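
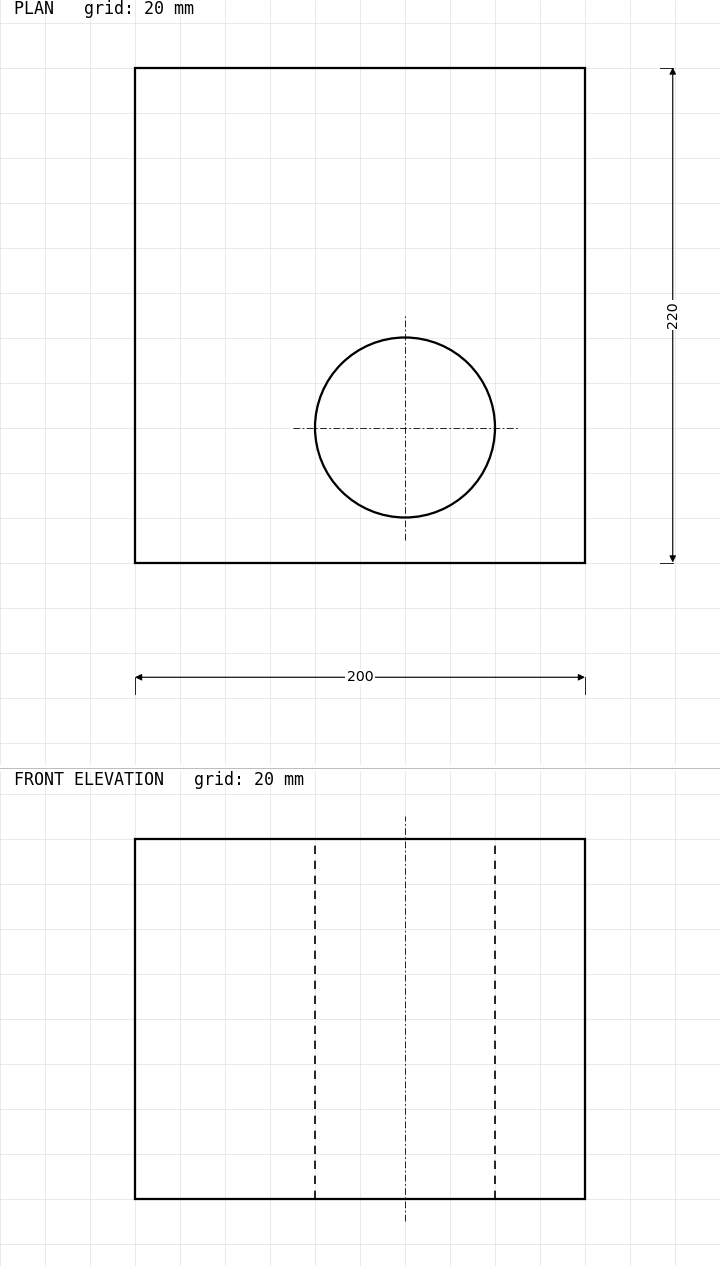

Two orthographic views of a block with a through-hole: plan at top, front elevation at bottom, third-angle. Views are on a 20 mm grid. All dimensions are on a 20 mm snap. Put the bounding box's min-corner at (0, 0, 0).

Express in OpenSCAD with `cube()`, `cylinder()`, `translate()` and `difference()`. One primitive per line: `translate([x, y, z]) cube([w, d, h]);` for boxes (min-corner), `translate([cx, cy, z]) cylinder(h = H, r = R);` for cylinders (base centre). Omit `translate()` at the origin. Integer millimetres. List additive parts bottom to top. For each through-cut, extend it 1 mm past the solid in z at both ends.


difference() {
  cube([200, 220, 160]);
  translate([120, 60, -1]) cylinder(h = 162, r = 40);
}


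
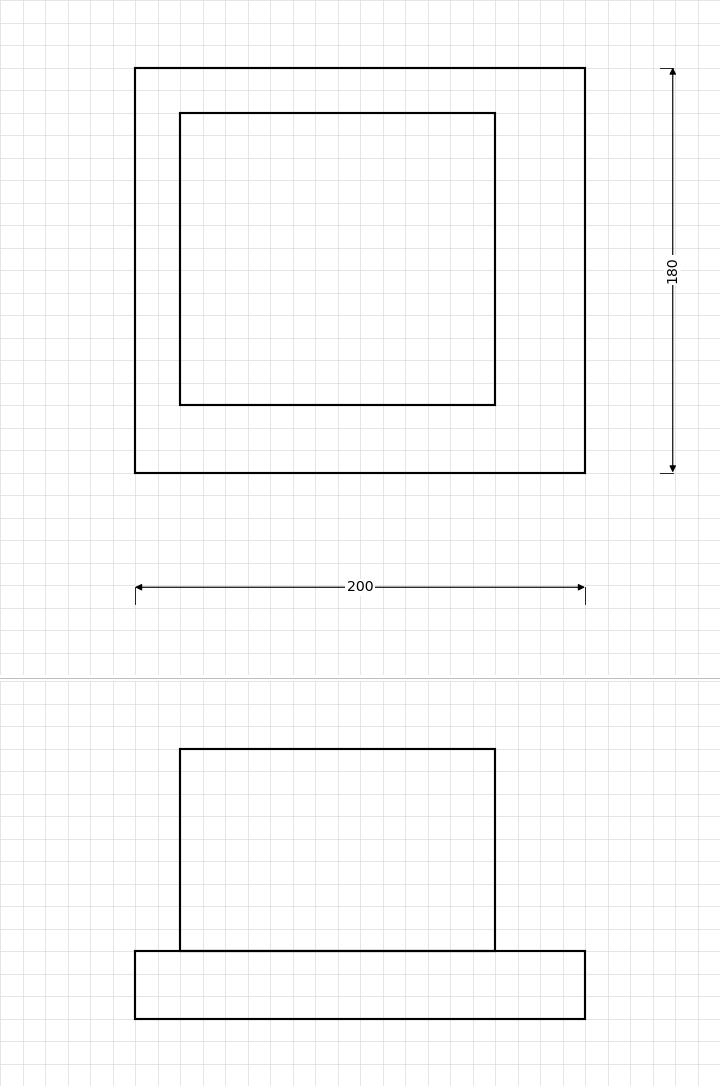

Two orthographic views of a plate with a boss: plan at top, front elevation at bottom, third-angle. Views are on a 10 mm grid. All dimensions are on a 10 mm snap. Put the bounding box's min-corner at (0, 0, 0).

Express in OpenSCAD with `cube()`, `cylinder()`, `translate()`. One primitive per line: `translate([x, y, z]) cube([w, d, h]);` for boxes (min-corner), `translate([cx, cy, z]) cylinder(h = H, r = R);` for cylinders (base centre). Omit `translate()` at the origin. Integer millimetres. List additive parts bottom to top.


cube([200, 180, 30]);
translate([20, 30, 30]) cube([140, 130, 90]);


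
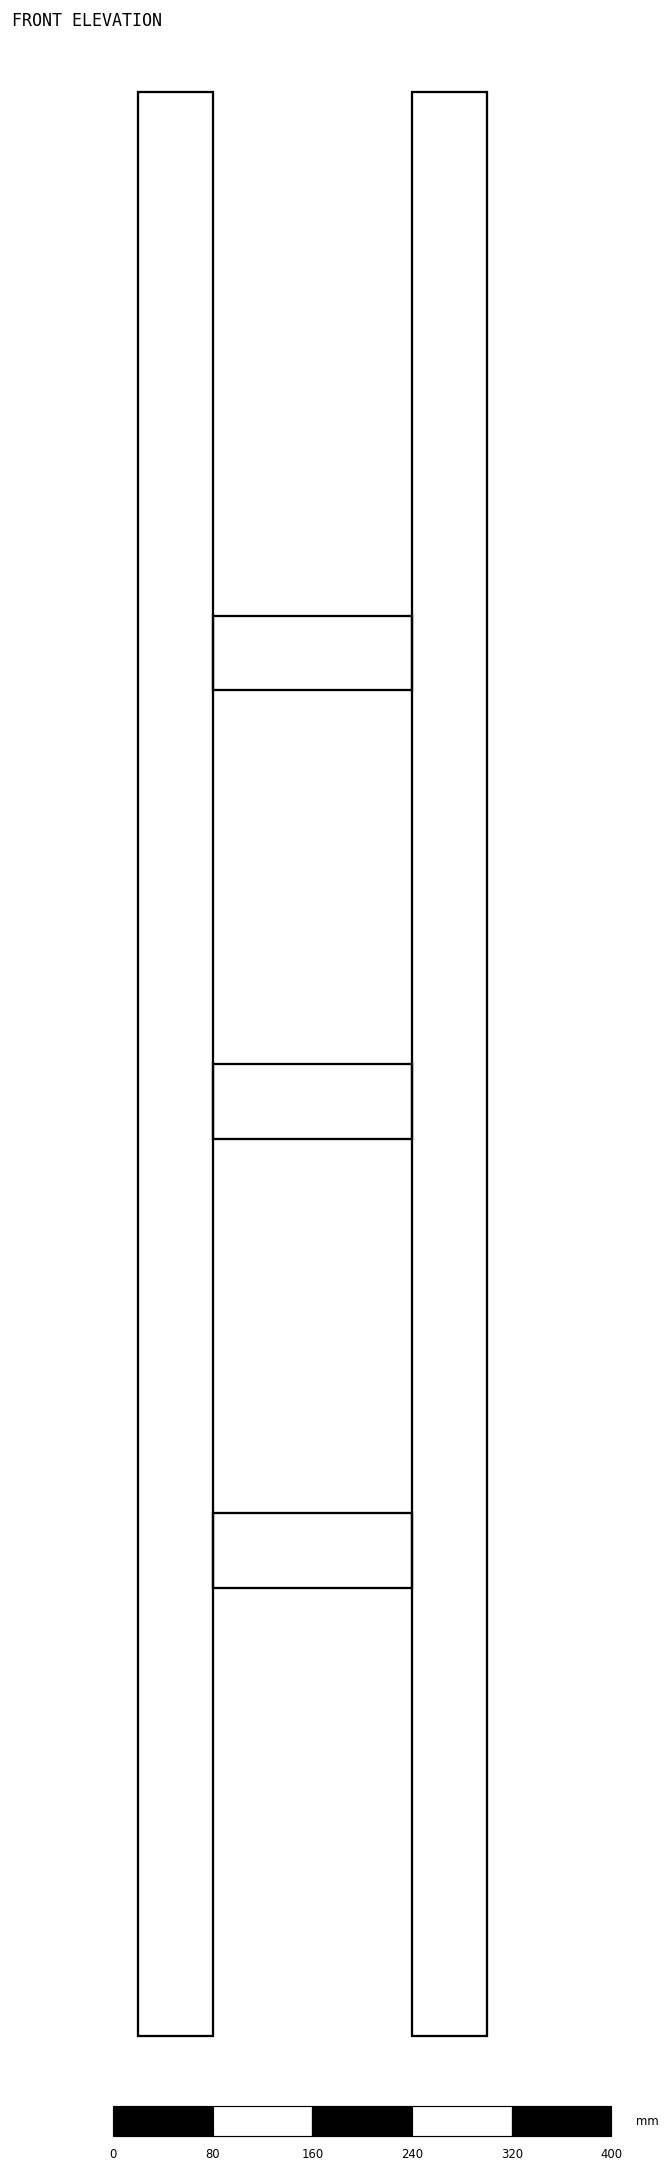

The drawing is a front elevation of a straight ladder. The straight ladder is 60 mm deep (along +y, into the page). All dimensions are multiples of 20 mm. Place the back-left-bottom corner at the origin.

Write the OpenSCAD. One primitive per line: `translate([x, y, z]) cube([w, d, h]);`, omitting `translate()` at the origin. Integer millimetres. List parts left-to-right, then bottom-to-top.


cube([60, 60, 1560]);
translate([60, 0, 360]) cube([160, 60, 60]);
translate([60, 0, 720]) cube([160, 60, 60]);
translate([60, 0, 1080]) cube([160, 60, 60]);
translate([220, 0, 0]) cube([60, 60, 1560]);


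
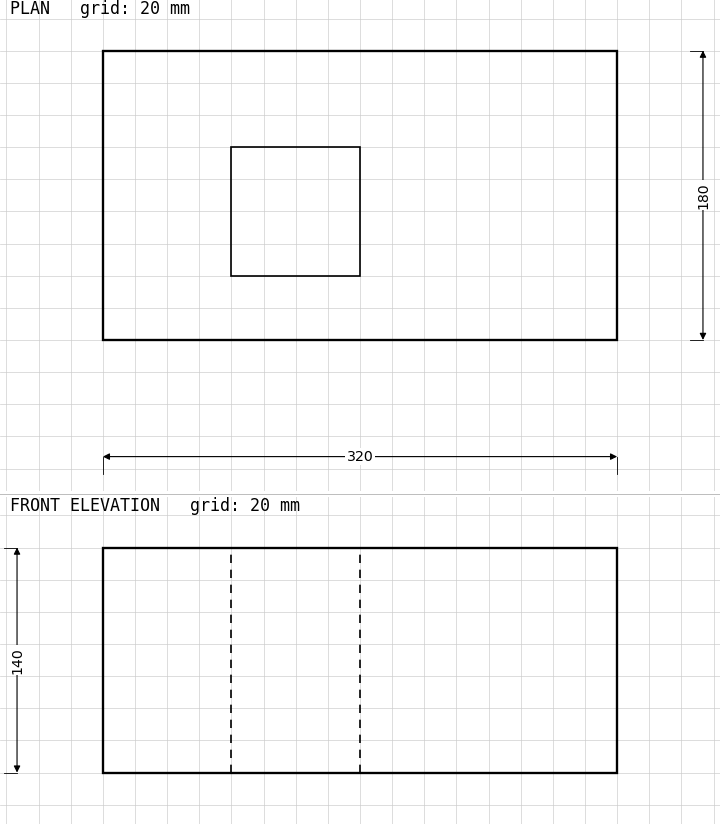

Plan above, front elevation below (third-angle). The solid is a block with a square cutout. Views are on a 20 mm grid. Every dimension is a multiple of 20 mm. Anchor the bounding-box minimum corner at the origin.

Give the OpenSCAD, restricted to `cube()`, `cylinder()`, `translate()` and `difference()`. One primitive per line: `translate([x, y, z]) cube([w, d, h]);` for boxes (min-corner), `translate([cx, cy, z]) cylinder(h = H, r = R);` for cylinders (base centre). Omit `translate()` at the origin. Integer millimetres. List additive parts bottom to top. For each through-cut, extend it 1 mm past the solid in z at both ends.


difference() {
  cube([320, 180, 140]);
  translate([80, 40, -1]) cube([80, 80, 142]);
}


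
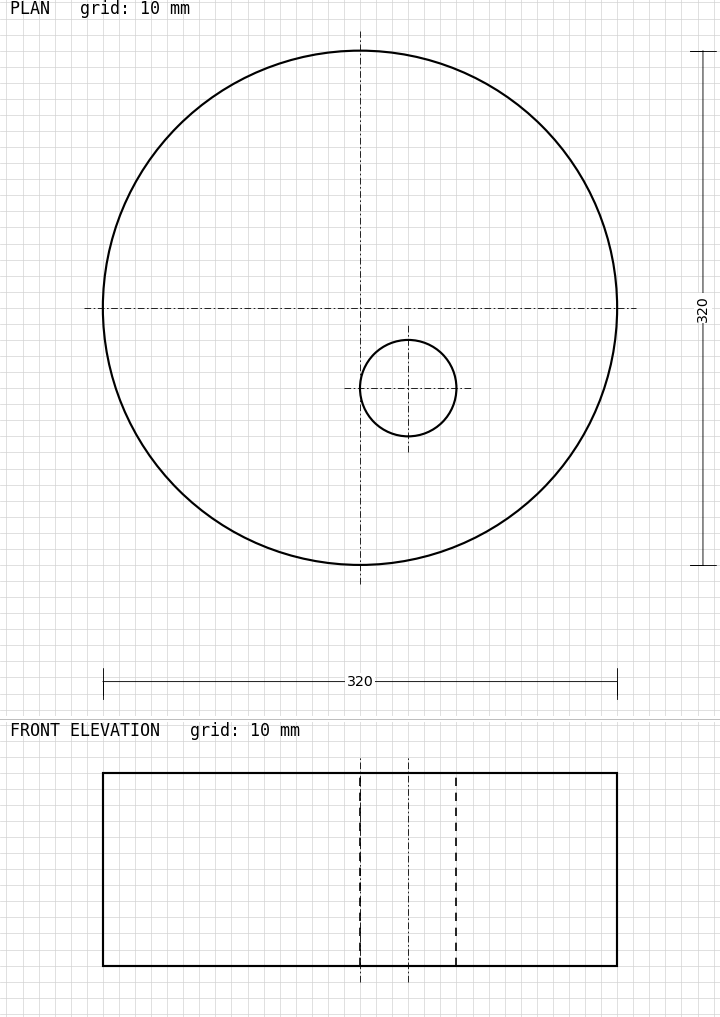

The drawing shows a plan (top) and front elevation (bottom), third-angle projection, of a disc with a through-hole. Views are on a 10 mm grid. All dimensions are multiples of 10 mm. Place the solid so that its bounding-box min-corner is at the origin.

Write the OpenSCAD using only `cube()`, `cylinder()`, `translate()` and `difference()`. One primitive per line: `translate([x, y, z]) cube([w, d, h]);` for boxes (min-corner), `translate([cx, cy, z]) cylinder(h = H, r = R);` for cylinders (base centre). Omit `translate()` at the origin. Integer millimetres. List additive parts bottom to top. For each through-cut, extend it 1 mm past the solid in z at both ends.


difference() {
  translate([160, 160, 0]) cylinder(h = 120, r = 160);
  translate([190, 110, -1]) cylinder(h = 122, r = 30);
}


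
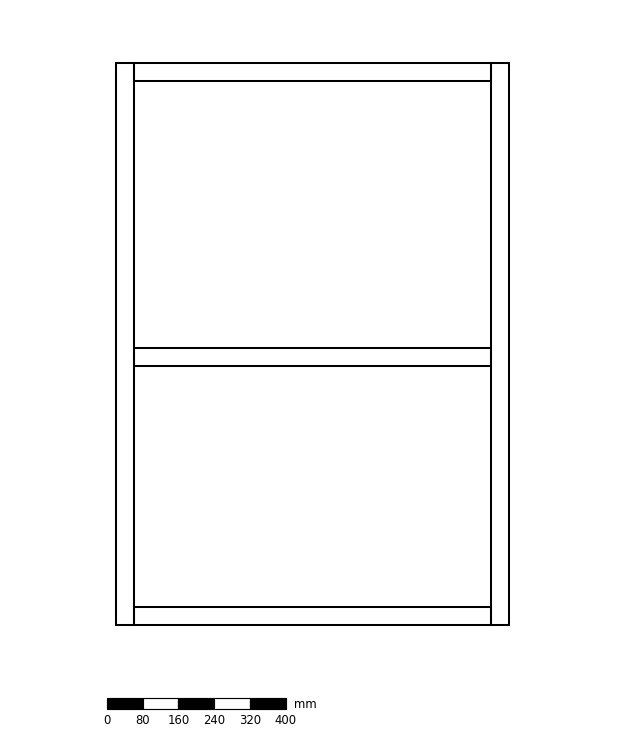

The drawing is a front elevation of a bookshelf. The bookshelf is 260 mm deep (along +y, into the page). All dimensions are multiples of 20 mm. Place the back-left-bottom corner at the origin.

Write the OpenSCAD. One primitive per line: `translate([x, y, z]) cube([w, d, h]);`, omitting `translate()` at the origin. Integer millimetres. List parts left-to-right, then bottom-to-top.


cube([40, 260, 1260]);
translate([40, 0, 0]) cube([800, 260, 40]);
translate([40, 0, 580]) cube([800, 260, 40]);
translate([40, 0, 1220]) cube([800, 260, 40]);
translate([840, 0, 0]) cube([40, 260, 1260]);


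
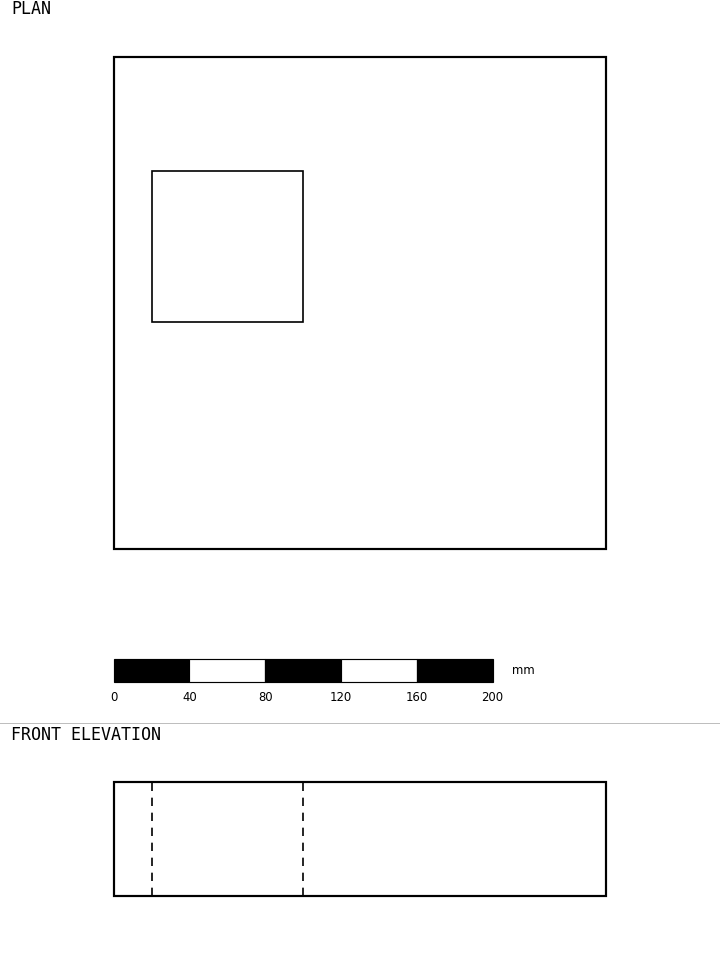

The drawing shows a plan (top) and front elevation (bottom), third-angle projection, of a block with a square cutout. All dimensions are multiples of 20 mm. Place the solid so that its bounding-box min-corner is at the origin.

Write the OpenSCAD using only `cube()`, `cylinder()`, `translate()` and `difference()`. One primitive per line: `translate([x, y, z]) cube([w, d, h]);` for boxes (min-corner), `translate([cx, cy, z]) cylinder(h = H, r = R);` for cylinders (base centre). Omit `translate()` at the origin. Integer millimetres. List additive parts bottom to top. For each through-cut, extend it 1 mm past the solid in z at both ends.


difference() {
  cube([260, 260, 60]);
  translate([20, 120, -1]) cube([80, 80, 62]);
}


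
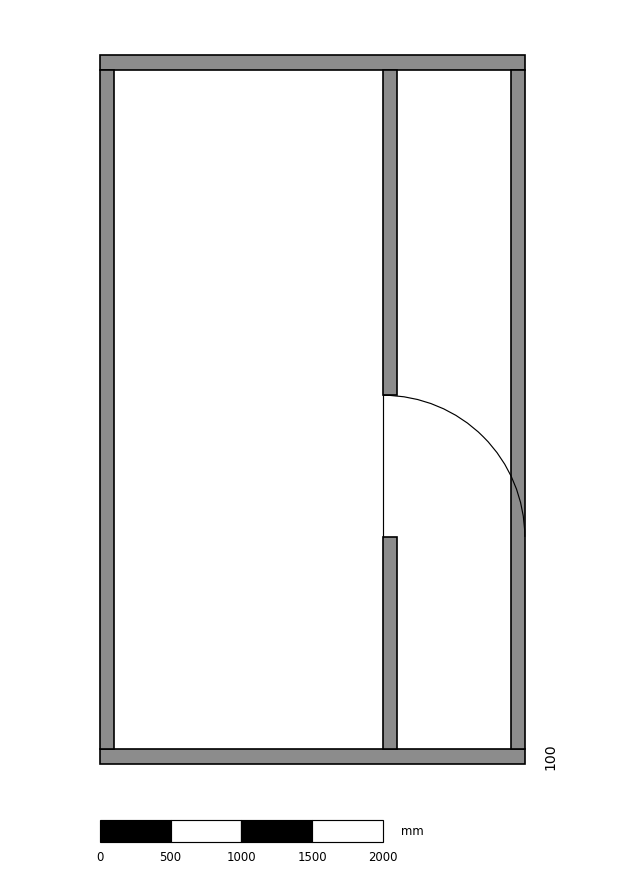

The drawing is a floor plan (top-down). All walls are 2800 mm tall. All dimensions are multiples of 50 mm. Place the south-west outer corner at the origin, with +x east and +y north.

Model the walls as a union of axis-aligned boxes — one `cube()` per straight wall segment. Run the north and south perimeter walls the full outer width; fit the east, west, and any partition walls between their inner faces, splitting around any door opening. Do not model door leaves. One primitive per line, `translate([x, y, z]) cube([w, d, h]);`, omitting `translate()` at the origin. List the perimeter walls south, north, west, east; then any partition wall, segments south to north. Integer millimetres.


cube([3000, 100, 2800]);
translate([0, 4900, 0]) cube([3000, 100, 2800]);
translate([0, 100, 0]) cube([100, 4800, 2800]);
translate([2900, 100, 0]) cube([100, 4800, 2800]);
translate([2000, 100, 0]) cube([100, 1500, 2800]);
translate([2000, 2600, 0]) cube([100, 2300, 2800]);


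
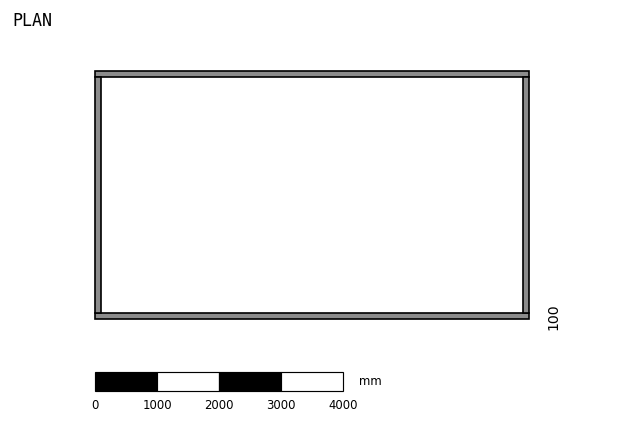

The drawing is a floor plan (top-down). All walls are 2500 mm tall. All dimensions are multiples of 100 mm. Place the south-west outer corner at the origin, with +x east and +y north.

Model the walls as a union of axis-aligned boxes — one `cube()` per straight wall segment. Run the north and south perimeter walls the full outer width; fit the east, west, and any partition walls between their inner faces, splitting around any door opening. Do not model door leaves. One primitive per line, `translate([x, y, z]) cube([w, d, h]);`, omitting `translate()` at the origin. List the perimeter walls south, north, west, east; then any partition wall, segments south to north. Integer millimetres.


cube([7000, 100, 2500]);
translate([0, 3900, 0]) cube([7000, 100, 2500]);
translate([0, 100, 0]) cube([100, 3800, 2500]);
translate([6900, 100, 0]) cube([100, 3800, 2500]);


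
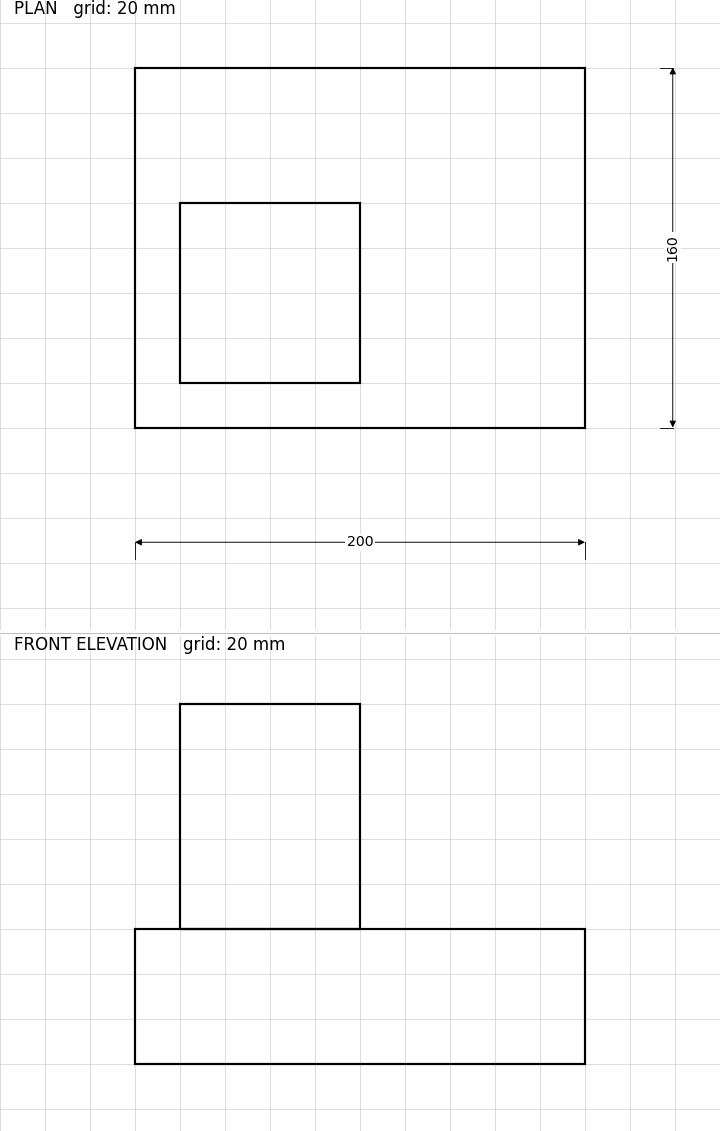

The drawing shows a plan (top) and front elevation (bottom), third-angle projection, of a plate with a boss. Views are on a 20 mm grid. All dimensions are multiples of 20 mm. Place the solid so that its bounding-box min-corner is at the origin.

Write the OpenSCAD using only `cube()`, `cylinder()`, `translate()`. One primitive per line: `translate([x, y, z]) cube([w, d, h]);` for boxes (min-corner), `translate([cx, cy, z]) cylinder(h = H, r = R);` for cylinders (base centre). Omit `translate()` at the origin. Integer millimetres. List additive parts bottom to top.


cube([200, 160, 60]);
translate([20, 20, 60]) cube([80, 80, 100]);


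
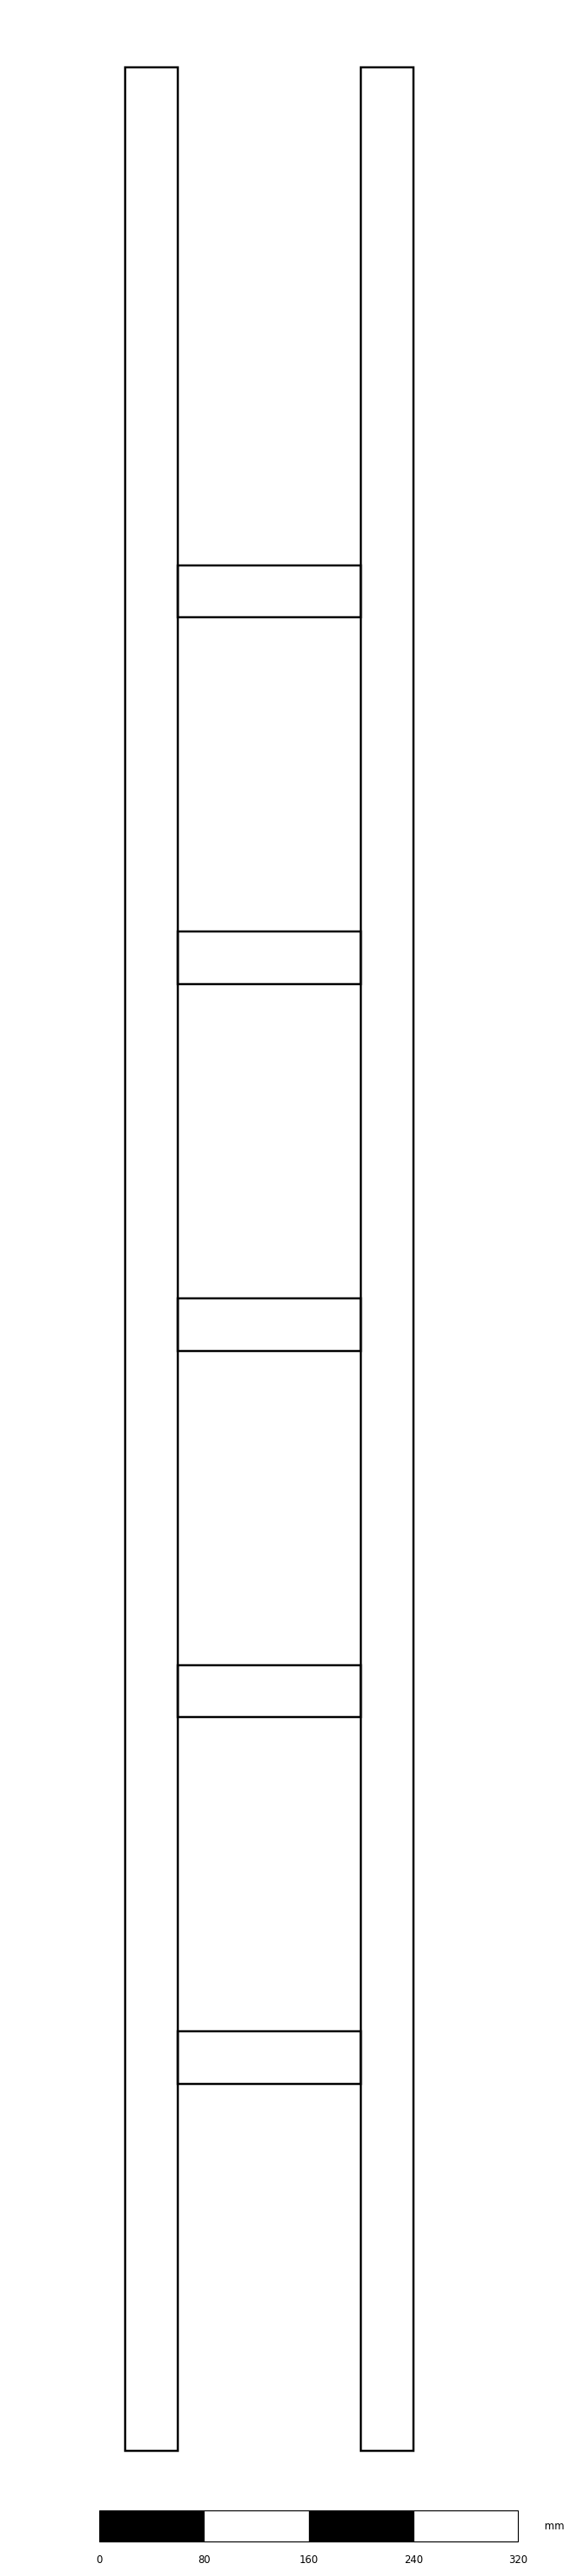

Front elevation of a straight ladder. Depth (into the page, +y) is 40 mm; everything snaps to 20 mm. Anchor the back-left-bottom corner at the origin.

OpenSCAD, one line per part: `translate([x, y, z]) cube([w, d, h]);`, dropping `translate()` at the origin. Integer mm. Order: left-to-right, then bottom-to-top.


cube([40, 40, 1820]);
translate([40, 0, 280]) cube([140, 40, 40]);
translate([40, 0, 560]) cube([140, 40, 40]);
translate([40, 0, 840]) cube([140, 40, 40]);
translate([40, 0, 1120]) cube([140, 40, 40]);
translate([40, 0, 1400]) cube([140, 40, 40]);
translate([180, 0, 0]) cube([40, 40, 1820]);


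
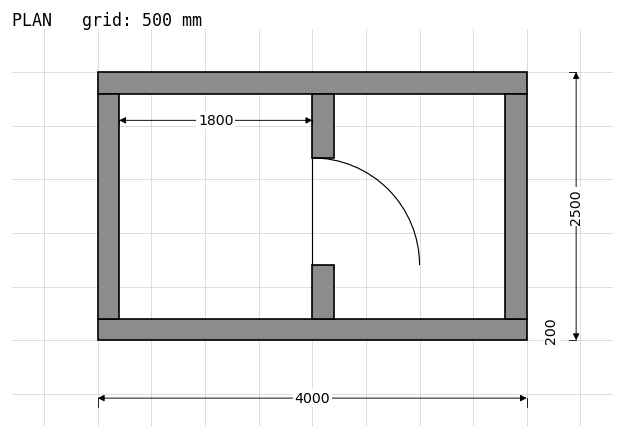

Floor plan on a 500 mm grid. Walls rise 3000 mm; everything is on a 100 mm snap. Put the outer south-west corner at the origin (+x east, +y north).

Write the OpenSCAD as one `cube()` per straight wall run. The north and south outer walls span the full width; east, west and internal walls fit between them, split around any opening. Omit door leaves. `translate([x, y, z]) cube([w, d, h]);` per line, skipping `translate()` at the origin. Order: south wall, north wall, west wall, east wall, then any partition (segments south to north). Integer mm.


cube([4000, 200, 3000]);
translate([0, 2300, 0]) cube([4000, 200, 3000]);
translate([0, 200, 0]) cube([200, 2100, 3000]);
translate([3800, 200, 0]) cube([200, 2100, 3000]);
translate([2000, 200, 0]) cube([200, 500, 3000]);
translate([2000, 1700, 0]) cube([200, 600, 3000]);


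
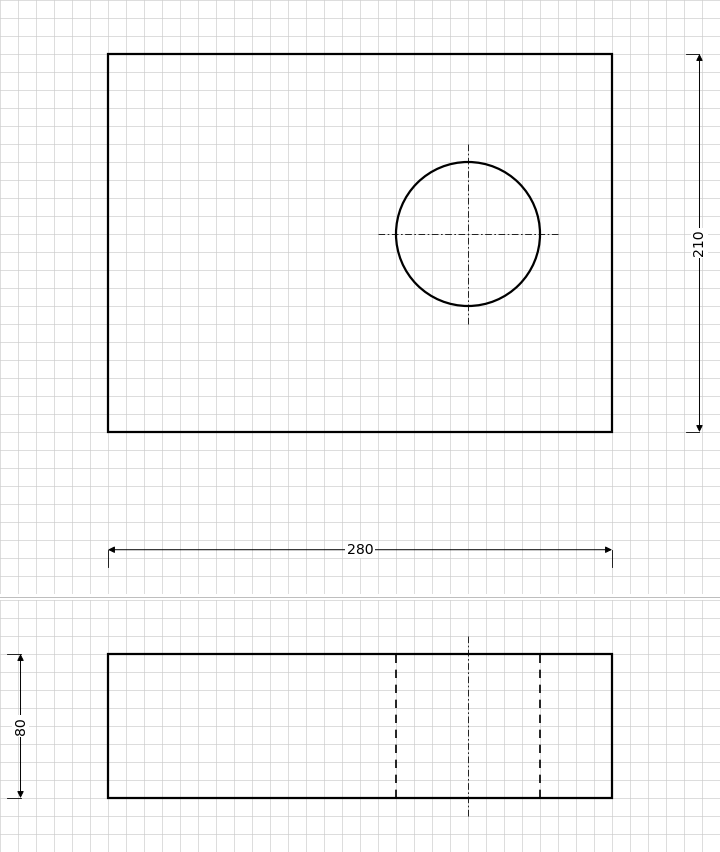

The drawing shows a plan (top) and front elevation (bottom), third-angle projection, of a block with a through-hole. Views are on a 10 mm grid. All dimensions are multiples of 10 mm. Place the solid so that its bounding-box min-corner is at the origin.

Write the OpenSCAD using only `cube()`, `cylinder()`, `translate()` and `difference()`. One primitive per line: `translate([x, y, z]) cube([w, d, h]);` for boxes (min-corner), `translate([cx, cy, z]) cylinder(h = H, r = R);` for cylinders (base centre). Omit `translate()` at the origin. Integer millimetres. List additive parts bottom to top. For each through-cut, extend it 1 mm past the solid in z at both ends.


difference() {
  cube([280, 210, 80]);
  translate([200, 110, -1]) cylinder(h = 82, r = 40);
}


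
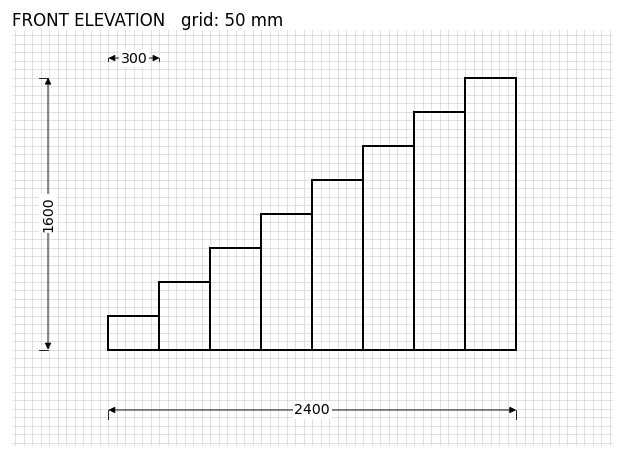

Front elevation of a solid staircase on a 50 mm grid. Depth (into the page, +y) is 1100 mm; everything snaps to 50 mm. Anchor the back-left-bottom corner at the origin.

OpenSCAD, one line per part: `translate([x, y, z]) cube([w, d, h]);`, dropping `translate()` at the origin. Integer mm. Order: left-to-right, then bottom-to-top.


cube([300, 1100, 200]);
translate([300, 0, 0]) cube([300, 1100, 400]);
translate([600, 0, 0]) cube([300, 1100, 600]);
translate([900, 0, 0]) cube([300, 1100, 800]);
translate([1200, 0, 0]) cube([300, 1100, 1000]);
translate([1500, 0, 0]) cube([300, 1100, 1200]);
translate([1800, 0, 0]) cube([300, 1100, 1400]);
translate([2100, 0, 0]) cube([300, 1100, 1600]);


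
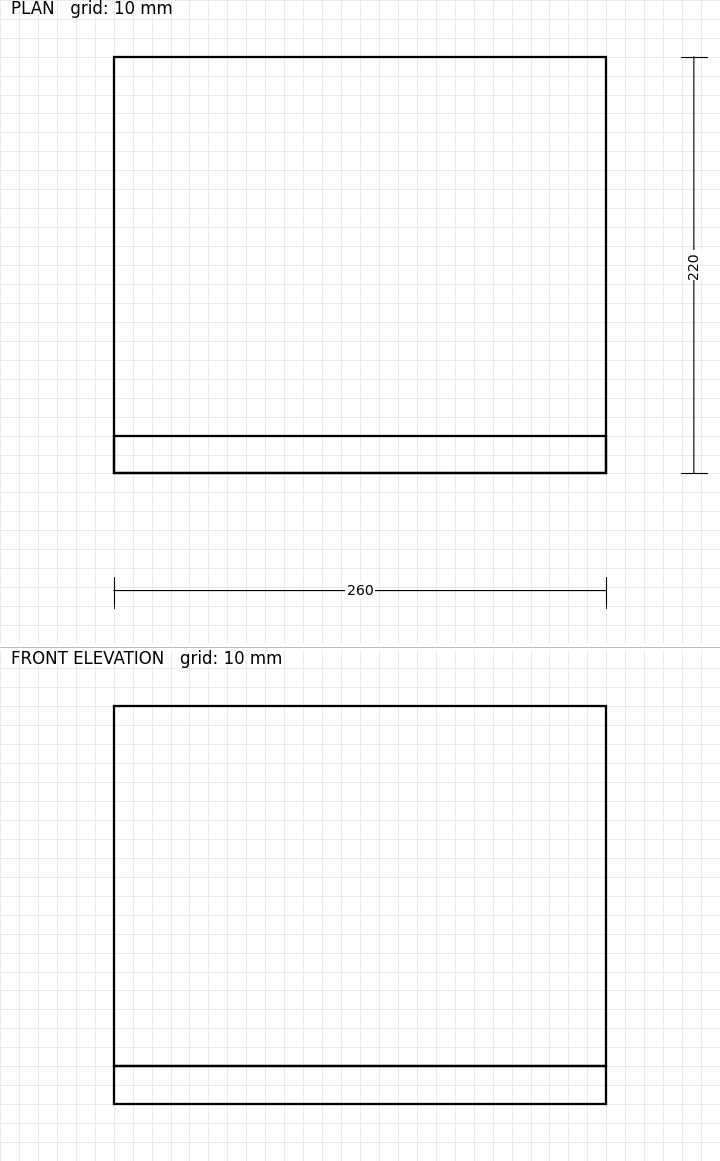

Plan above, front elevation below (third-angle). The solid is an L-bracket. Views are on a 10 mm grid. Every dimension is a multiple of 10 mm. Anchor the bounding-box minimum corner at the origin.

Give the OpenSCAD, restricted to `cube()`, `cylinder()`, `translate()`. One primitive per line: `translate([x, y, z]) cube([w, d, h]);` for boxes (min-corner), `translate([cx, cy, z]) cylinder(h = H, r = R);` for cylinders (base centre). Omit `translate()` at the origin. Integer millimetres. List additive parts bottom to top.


cube([260, 220, 20]);
translate([0, 0, 20]) cube([260, 20, 190]);


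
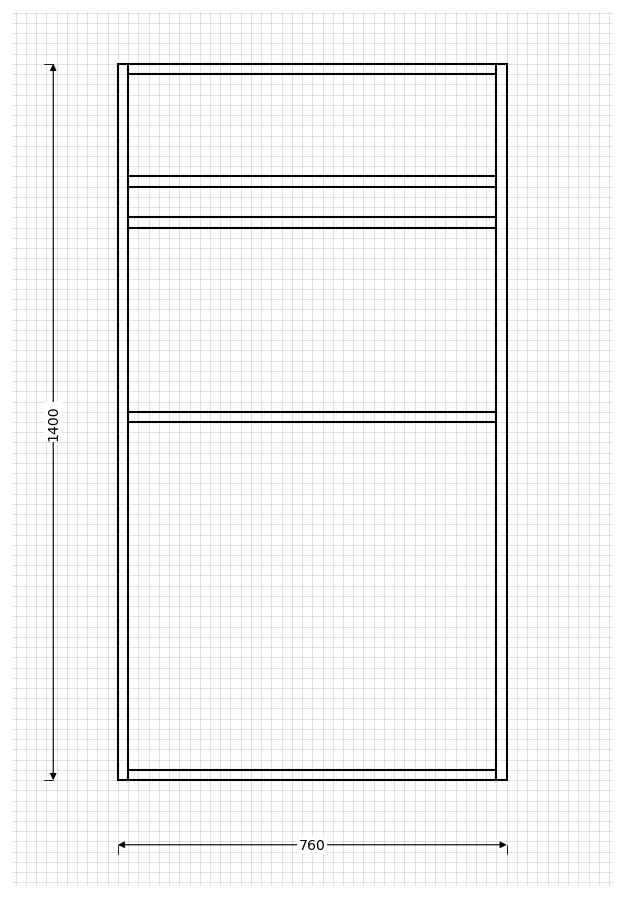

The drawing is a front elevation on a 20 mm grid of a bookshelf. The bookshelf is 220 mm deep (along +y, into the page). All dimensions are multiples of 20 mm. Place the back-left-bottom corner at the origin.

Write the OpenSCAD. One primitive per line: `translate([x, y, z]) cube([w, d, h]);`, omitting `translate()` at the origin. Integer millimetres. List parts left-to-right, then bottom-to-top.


cube([20, 220, 1400]);
translate([20, 0, 0]) cube([720, 220, 20]);
translate([20, 0, 700]) cube([720, 220, 20]);
translate([20, 0, 1080]) cube([720, 220, 20]);
translate([20, 0, 1160]) cube([720, 220, 20]);
translate([20, 0, 1380]) cube([720, 220, 20]);
translate([740, 0, 0]) cube([20, 220, 1400]);


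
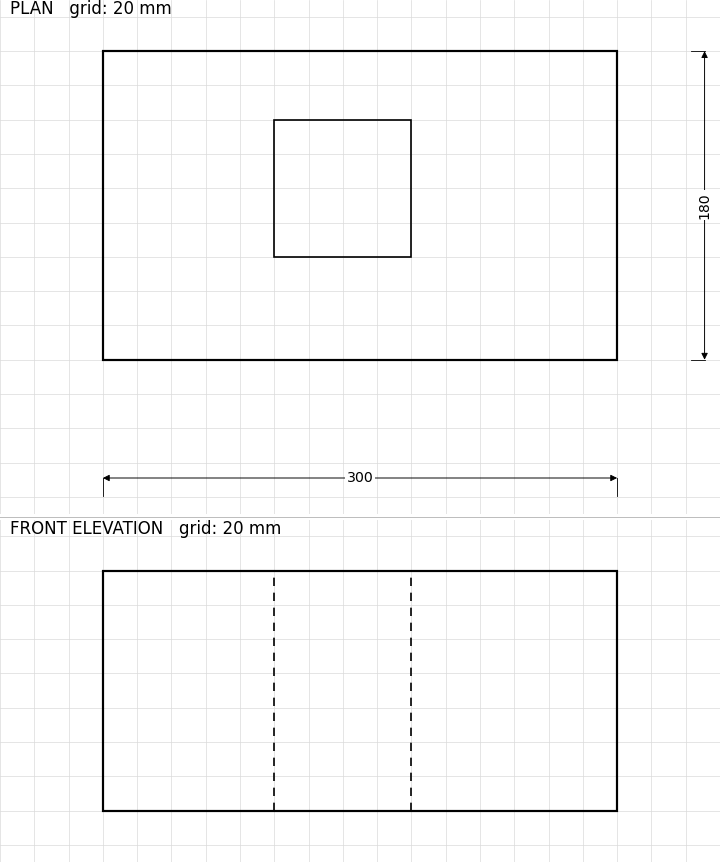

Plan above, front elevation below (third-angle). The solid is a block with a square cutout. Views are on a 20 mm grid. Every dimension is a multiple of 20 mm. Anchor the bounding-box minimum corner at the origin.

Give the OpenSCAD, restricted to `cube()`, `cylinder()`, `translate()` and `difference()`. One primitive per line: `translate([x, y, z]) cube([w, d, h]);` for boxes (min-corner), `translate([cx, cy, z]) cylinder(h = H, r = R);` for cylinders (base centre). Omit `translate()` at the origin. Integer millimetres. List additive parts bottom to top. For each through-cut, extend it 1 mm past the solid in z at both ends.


difference() {
  cube([300, 180, 140]);
  translate([100, 60, -1]) cube([80, 80, 142]);
}


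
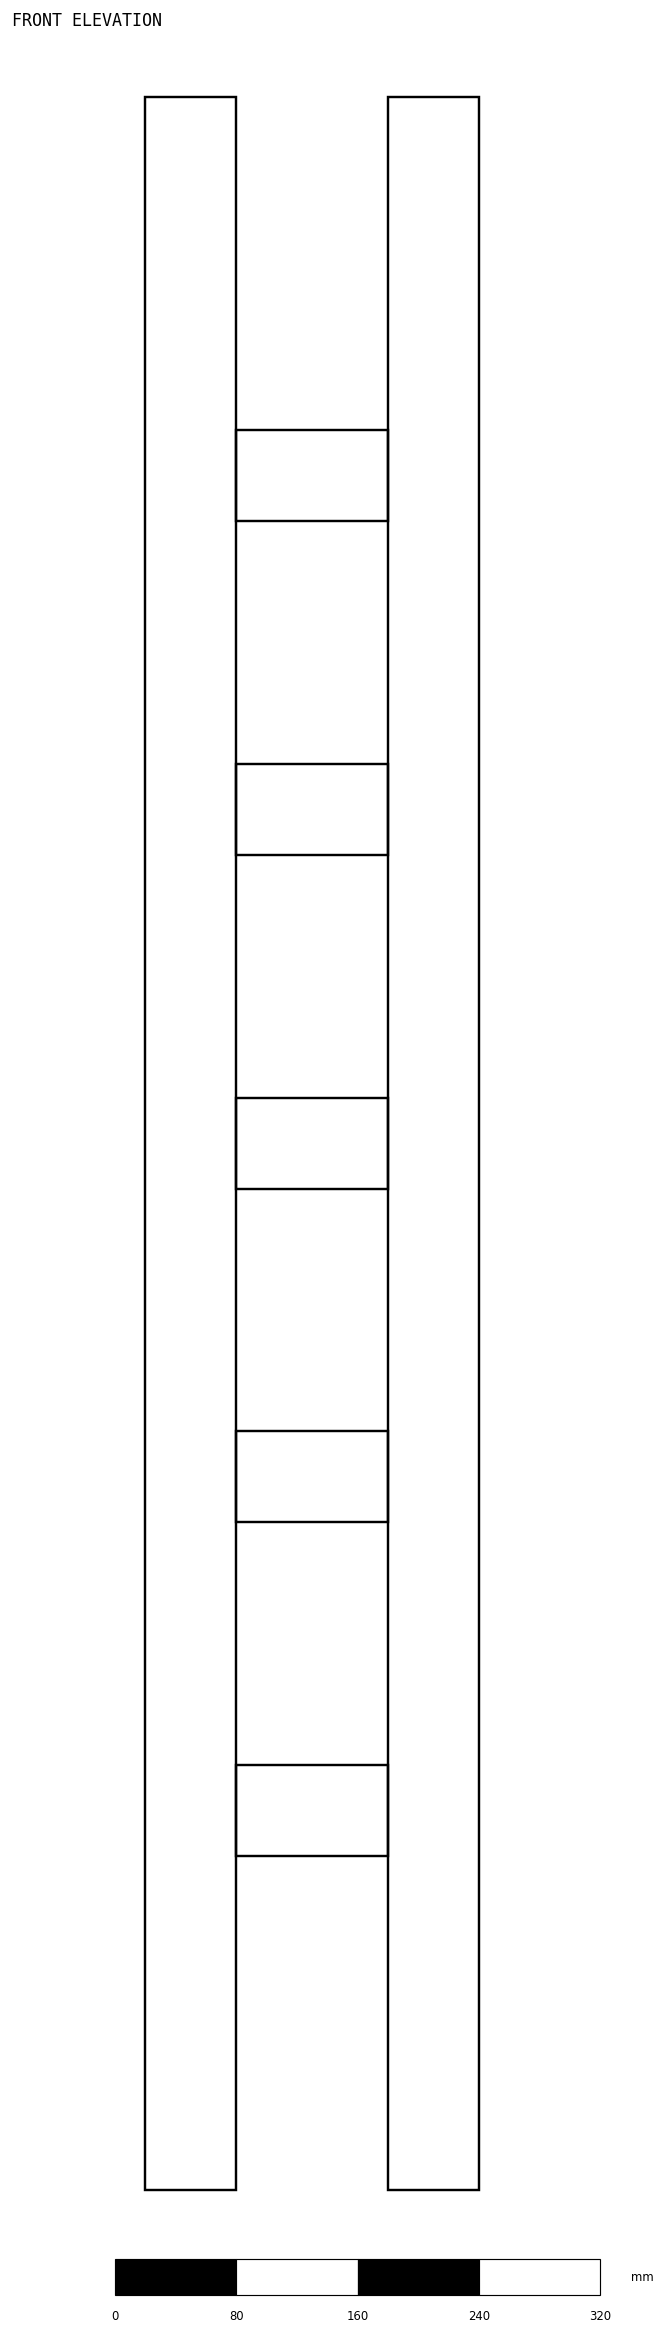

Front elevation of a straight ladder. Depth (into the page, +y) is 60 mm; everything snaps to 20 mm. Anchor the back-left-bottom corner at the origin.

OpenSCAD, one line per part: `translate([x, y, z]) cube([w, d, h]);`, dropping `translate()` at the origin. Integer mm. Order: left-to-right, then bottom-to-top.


cube([60, 60, 1380]);
translate([60, 0, 220]) cube([100, 60, 60]);
translate([60, 0, 440]) cube([100, 60, 60]);
translate([60, 0, 660]) cube([100, 60, 60]);
translate([60, 0, 880]) cube([100, 60, 60]);
translate([60, 0, 1100]) cube([100, 60, 60]);
translate([160, 0, 0]) cube([60, 60, 1380]);


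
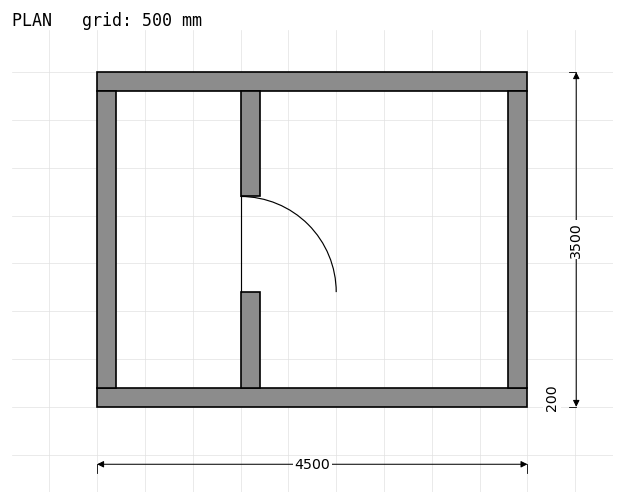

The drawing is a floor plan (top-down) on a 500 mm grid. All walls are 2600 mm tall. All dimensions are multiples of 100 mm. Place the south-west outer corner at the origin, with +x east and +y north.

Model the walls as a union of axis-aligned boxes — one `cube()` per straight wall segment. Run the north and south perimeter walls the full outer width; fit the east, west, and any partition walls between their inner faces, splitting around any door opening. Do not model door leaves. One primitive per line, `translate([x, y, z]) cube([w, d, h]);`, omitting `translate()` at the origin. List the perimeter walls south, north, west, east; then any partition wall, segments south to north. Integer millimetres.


cube([4500, 200, 2600]);
translate([0, 3300, 0]) cube([4500, 200, 2600]);
translate([0, 200, 0]) cube([200, 3100, 2600]);
translate([4300, 200, 0]) cube([200, 3100, 2600]);
translate([1500, 200, 0]) cube([200, 1000, 2600]);
translate([1500, 2200, 0]) cube([200, 1100, 2600]);


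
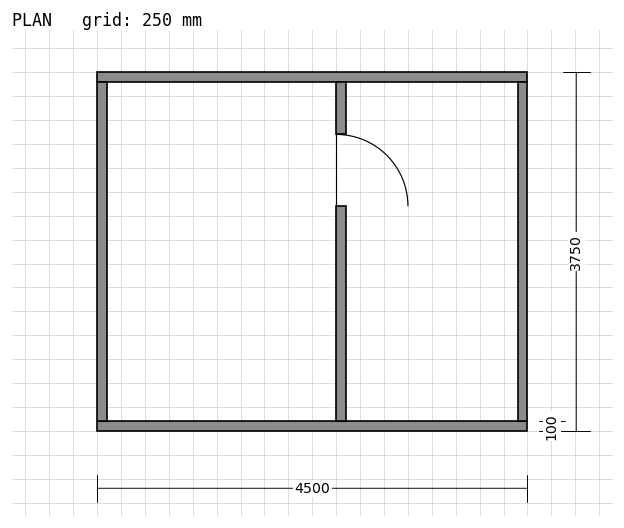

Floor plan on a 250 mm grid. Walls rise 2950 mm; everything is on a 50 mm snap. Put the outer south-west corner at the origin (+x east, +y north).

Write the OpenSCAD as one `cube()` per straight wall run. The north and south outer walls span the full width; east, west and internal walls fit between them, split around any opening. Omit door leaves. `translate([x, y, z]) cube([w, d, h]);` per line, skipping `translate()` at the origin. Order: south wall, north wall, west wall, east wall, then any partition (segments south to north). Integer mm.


cube([4500, 100, 2950]);
translate([0, 3650, 0]) cube([4500, 100, 2950]);
translate([0, 100, 0]) cube([100, 3550, 2950]);
translate([4400, 100, 0]) cube([100, 3550, 2950]);
translate([2500, 100, 0]) cube([100, 2250, 2950]);
translate([2500, 3100, 0]) cube([100, 550, 2950]);


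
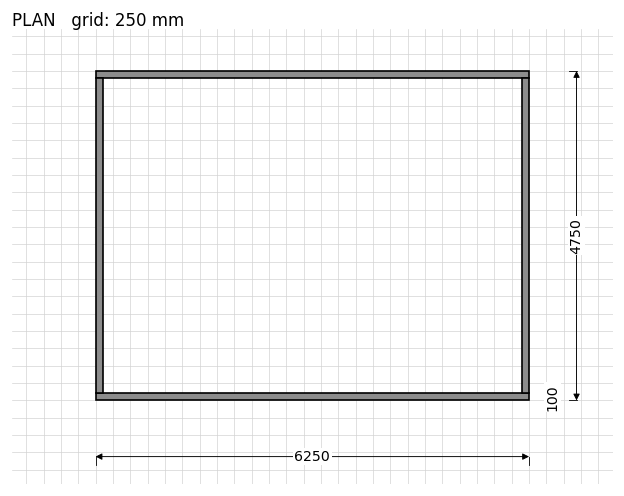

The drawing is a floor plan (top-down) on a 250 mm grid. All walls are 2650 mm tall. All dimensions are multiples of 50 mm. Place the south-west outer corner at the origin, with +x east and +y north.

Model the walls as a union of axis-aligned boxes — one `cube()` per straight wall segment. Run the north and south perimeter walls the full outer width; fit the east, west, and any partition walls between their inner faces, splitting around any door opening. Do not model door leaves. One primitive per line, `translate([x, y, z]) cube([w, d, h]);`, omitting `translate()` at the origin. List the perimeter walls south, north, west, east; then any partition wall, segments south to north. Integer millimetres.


cube([6250, 100, 2650]);
translate([0, 4650, 0]) cube([6250, 100, 2650]);
translate([0, 100, 0]) cube([100, 4550, 2650]);
translate([6150, 100, 0]) cube([100, 4550, 2650]);


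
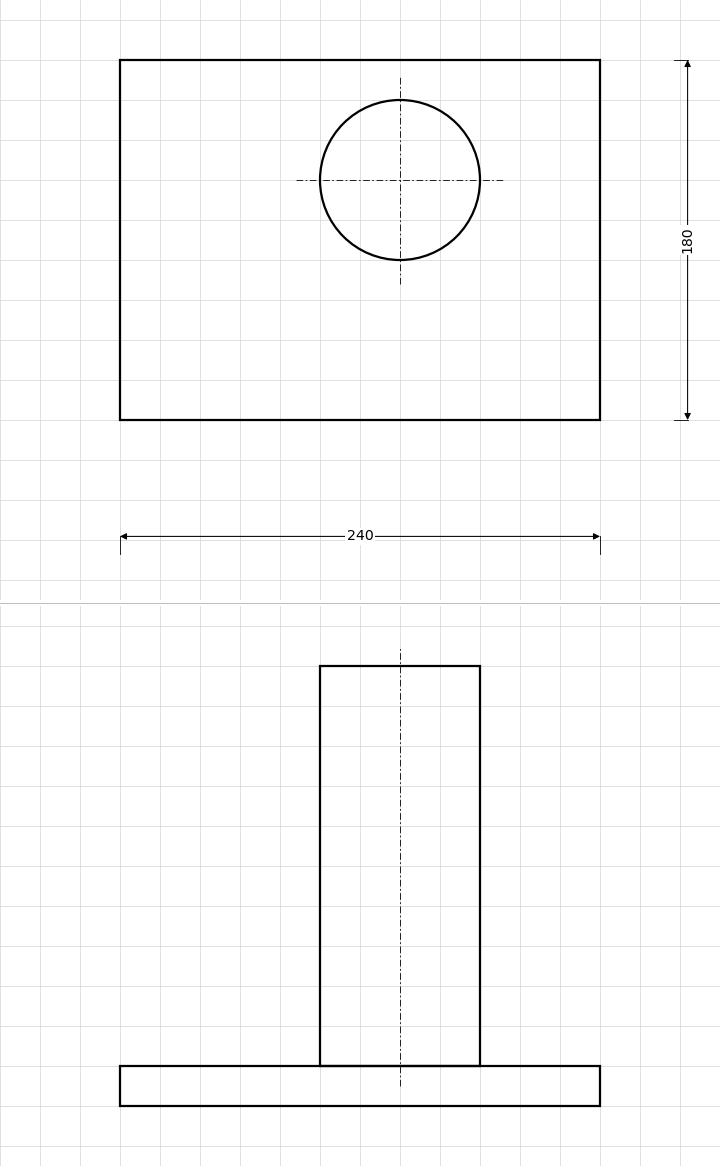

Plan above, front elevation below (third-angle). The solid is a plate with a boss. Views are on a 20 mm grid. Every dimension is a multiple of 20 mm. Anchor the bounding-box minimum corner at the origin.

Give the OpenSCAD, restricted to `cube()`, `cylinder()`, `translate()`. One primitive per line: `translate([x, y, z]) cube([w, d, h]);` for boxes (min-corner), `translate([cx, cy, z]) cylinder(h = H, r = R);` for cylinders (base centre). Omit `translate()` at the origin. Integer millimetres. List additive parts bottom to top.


cube([240, 180, 20]);
translate([140, 120, 20]) cylinder(h = 200, r = 40);


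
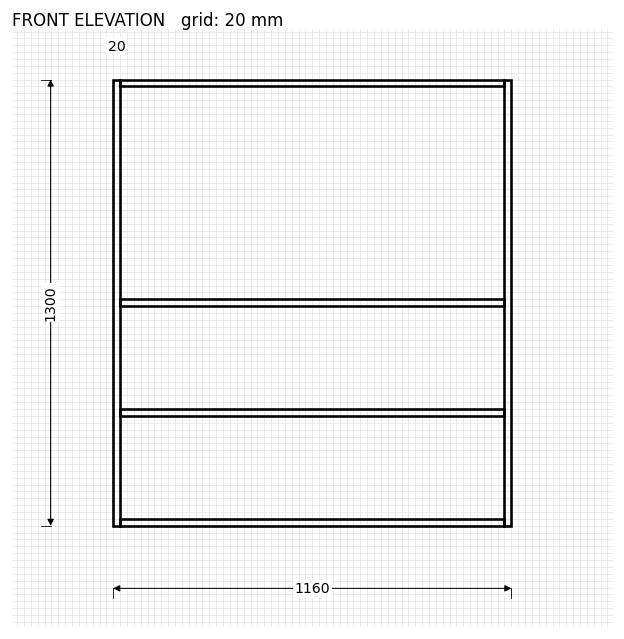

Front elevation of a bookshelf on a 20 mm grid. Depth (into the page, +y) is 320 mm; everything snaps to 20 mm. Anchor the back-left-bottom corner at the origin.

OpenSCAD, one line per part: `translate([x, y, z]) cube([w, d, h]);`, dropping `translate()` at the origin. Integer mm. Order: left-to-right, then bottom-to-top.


cube([20, 320, 1300]);
translate([20, 0, 0]) cube([1120, 320, 20]);
translate([20, 0, 320]) cube([1120, 320, 20]);
translate([20, 0, 640]) cube([1120, 320, 20]);
translate([20, 0, 1280]) cube([1120, 320, 20]);
translate([1140, 0, 0]) cube([20, 320, 1300]);


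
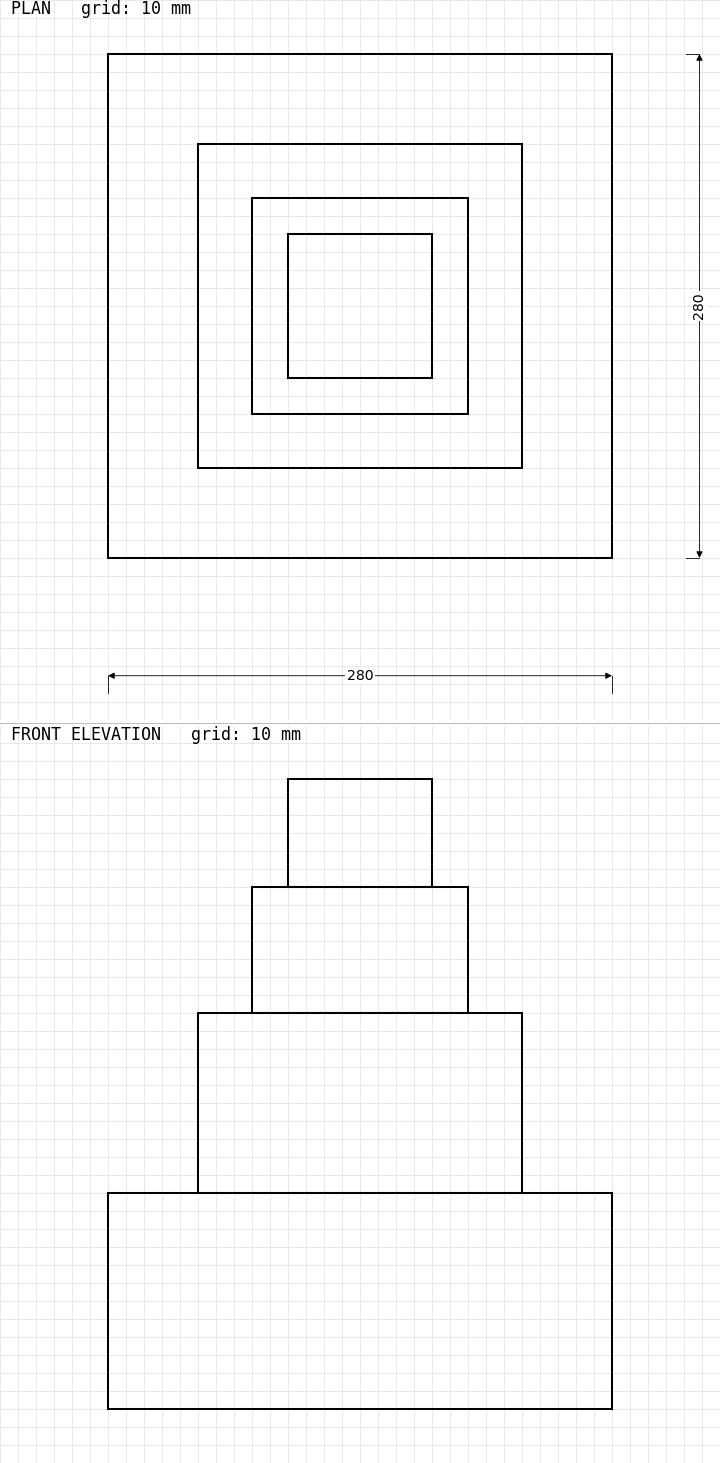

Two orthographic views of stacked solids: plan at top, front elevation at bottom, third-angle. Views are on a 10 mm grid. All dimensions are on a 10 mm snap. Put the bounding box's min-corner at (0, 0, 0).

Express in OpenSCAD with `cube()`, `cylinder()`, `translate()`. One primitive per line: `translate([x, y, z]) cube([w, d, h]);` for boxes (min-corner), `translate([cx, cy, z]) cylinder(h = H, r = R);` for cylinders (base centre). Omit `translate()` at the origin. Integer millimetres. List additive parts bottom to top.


cube([280, 280, 120]);
translate([50, 50, 120]) cube([180, 180, 100]);
translate([80, 80, 220]) cube([120, 120, 70]);
translate([100, 100, 290]) cube([80, 80, 60]);


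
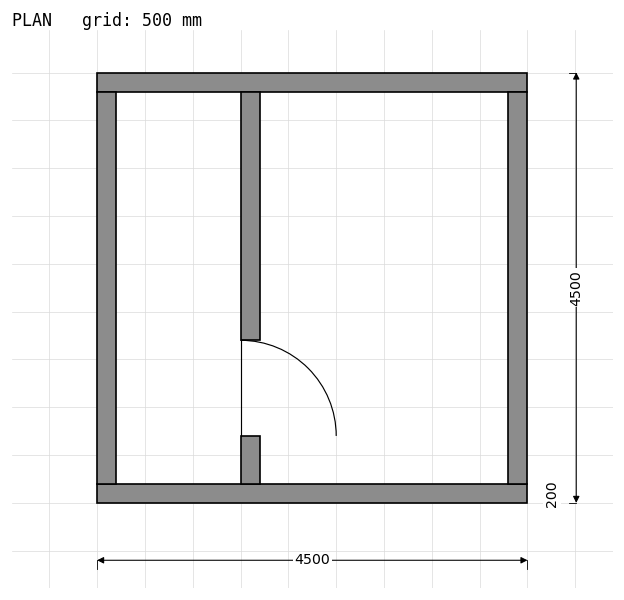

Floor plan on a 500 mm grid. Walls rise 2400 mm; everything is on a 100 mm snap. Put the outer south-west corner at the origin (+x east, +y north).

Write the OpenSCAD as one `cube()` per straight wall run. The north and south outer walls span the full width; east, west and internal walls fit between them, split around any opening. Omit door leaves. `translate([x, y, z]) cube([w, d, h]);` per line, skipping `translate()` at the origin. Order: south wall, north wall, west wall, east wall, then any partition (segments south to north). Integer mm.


cube([4500, 200, 2400]);
translate([0, 4300, 0]) cube([4500, 200, 2400]);
translate([0, 200, 0]) cube([200, 4100, 2400]);
translate([4300, 200, 0]) cube([200, 4100, 2400]);
translate([1500, 200, 0]) cube([200, 500, 2400]);
translate([1500, 1700, 0]) cube([200, 2600, 2400]);


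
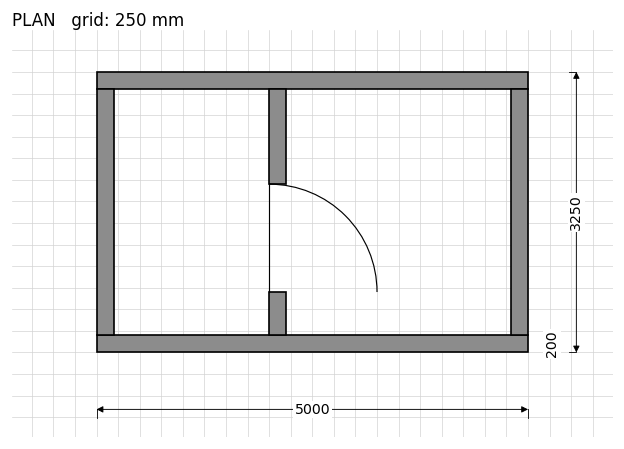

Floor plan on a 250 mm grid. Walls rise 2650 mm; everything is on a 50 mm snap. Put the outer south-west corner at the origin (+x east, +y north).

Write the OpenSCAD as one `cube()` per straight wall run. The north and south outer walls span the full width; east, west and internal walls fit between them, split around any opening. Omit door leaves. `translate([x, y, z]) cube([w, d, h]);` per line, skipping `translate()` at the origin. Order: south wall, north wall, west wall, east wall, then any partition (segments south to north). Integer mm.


cube([5000, 200, 2650]);
translate([0, 3050, 0]) cube([5000, 200, 2650]);
translate([0, 200, 0]) cube([200, 2850, 2650]);
translate([4800, 200, 0]) cube([200, 2850, 2650]);
translate([2000, 200, 0]) cube([200, 500, 2650]);
translate([2000, 1950, 0]) cube([200, 1100, 2650]);


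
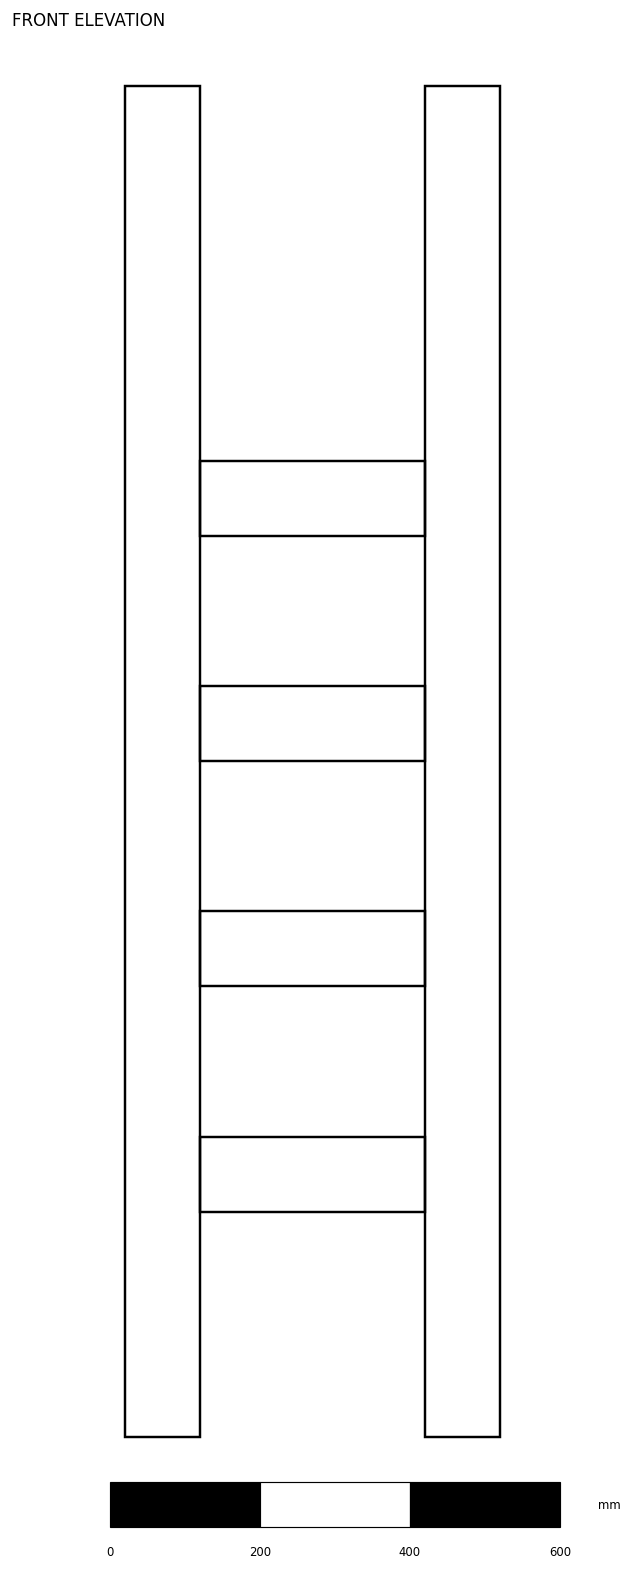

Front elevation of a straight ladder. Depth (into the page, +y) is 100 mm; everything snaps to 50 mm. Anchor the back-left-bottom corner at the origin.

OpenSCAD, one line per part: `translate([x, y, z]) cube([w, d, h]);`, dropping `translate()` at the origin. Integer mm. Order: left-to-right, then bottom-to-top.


cube([100, 100, 1800]);
translate([100, 0, 300]) cube([300, 100, 100]);
translate([100, 0, 600]) cube([300, 100, 100]);
translate([100, 0, 900]) cube([300, 100, 100]);
translate([100, 0, 1200]) cube([300, 100, 100]);
translate([400, 0, 0]) cube([100, 100, 1800]);


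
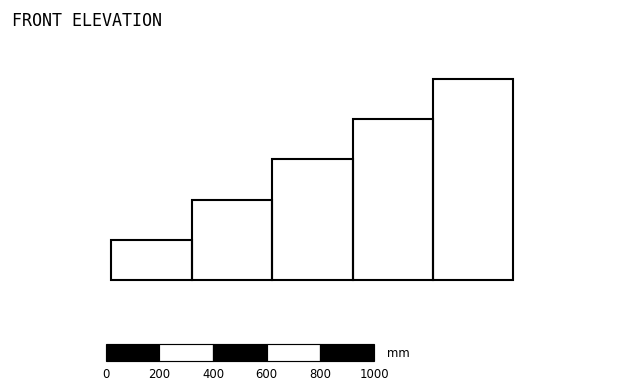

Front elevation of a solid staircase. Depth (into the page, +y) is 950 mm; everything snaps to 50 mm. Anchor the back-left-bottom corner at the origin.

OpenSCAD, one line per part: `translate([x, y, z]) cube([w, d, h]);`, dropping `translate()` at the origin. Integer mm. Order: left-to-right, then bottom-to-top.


cube([300, 950, 150]);
translate([300, 0, 0]) cube([300, 950, 300]);
translate([600, 0, 0]) cube([300, 950, 450]);
translate([900, 0, 0]) cube([300, 950, 600]);
translate([1200, 0, 0]) cube([300, 950, 750]);


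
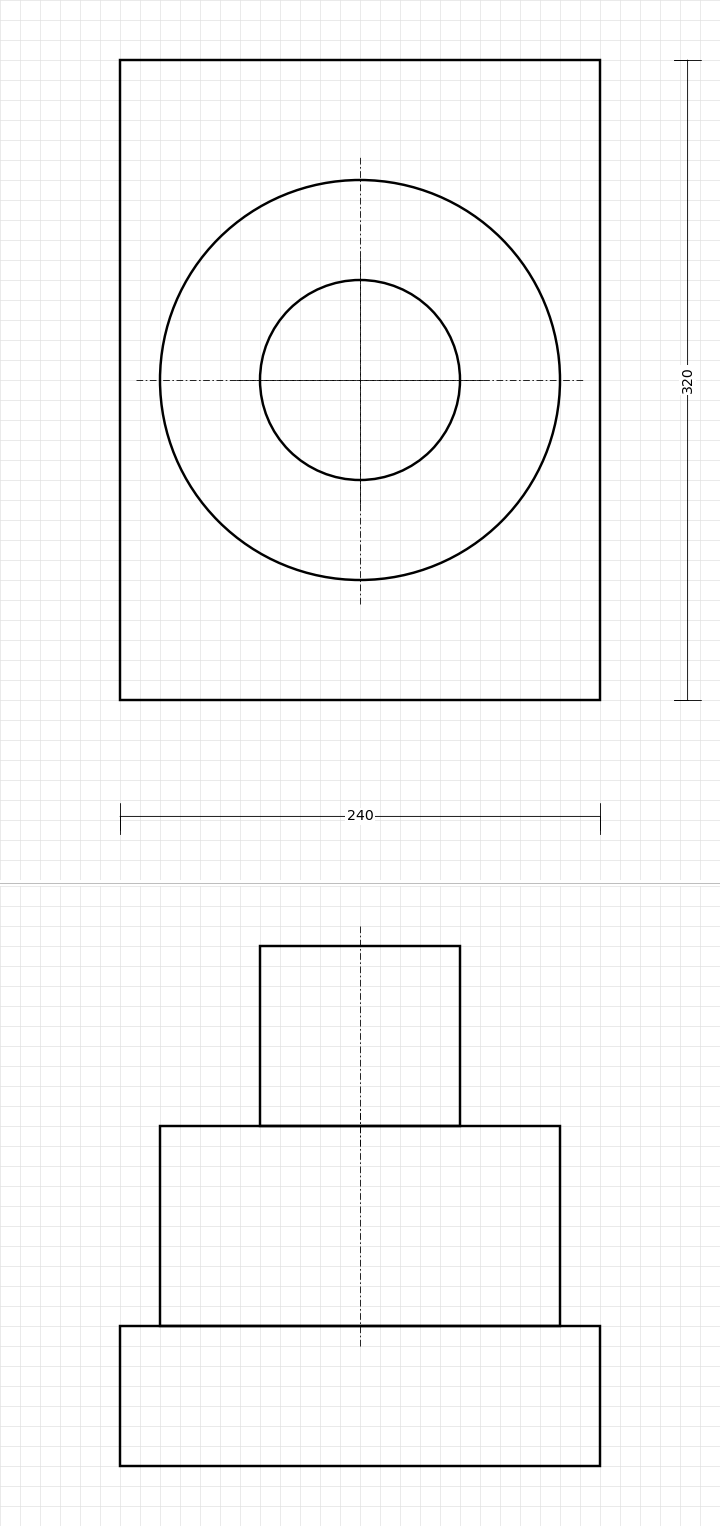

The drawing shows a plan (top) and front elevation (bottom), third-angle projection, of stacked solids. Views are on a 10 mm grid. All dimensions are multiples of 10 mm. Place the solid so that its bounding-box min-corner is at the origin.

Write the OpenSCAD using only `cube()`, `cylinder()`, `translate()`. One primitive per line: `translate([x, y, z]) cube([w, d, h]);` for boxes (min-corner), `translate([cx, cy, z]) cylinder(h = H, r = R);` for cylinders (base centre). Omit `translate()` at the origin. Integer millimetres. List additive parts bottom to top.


cube([240, 320, 70]);
translate([120, 160, 70]) cylinder(h = 100, r = 100);
translate([120, 160, 170]) cylinder(h = 90, r = 50);


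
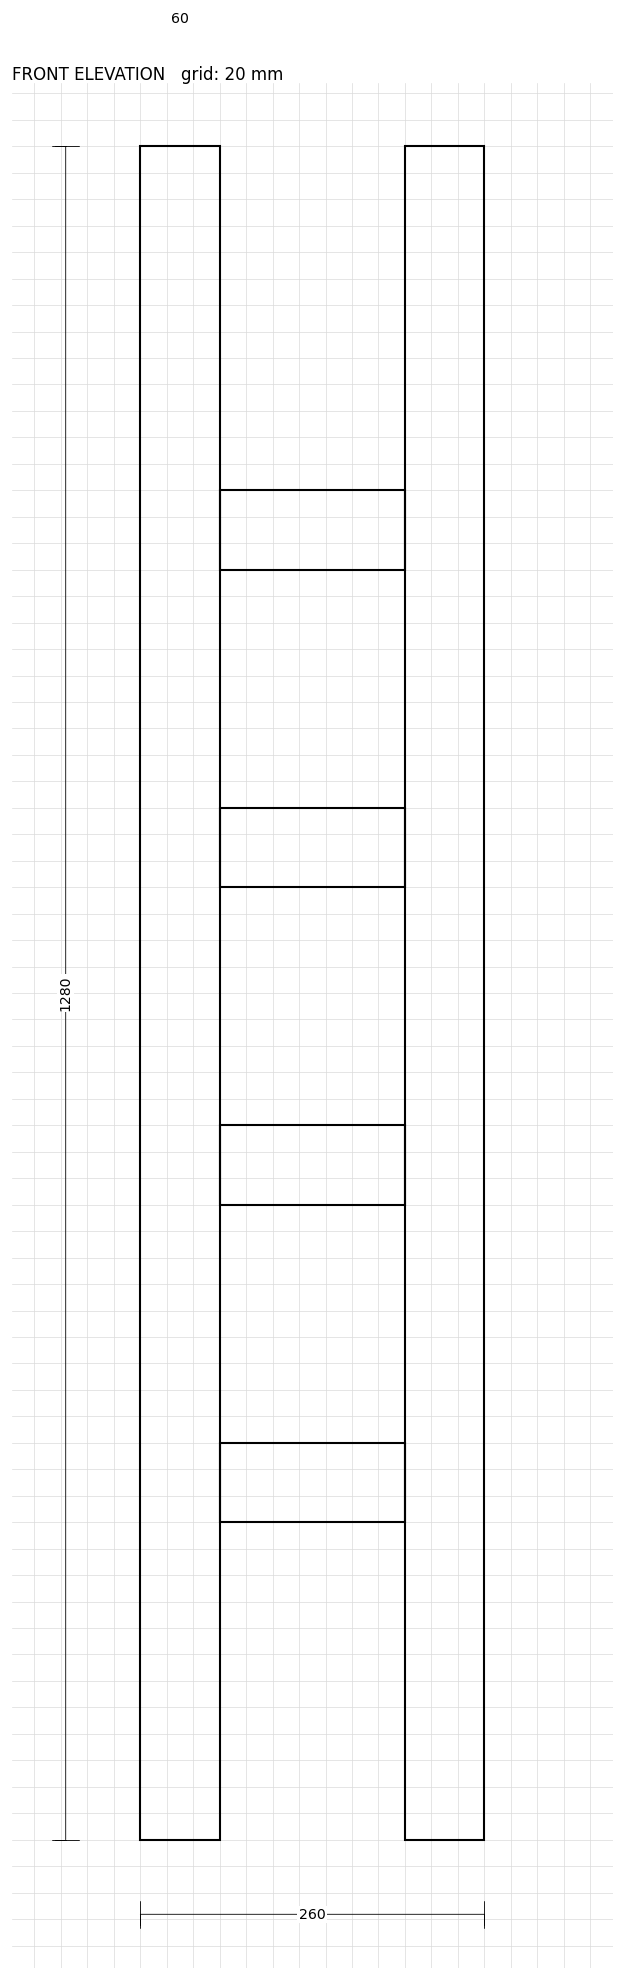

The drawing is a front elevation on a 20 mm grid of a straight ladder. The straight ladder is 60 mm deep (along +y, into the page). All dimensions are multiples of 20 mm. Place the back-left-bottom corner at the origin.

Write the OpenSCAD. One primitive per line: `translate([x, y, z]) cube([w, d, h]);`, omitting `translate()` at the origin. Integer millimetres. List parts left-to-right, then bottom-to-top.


cube([60, 60, 1280]);
translate([60, 0, 240]) cube([140, 60, 60]);
translate([60, 0, 480]) cube([140, 60, 60]);
translate([60, 0, 720]) cube([140, 60, 60]);
translate([60, 0, 960]) cube([140, 60, 60]);
translate([200, 0, 0]) cube([60, 60, 1280]);


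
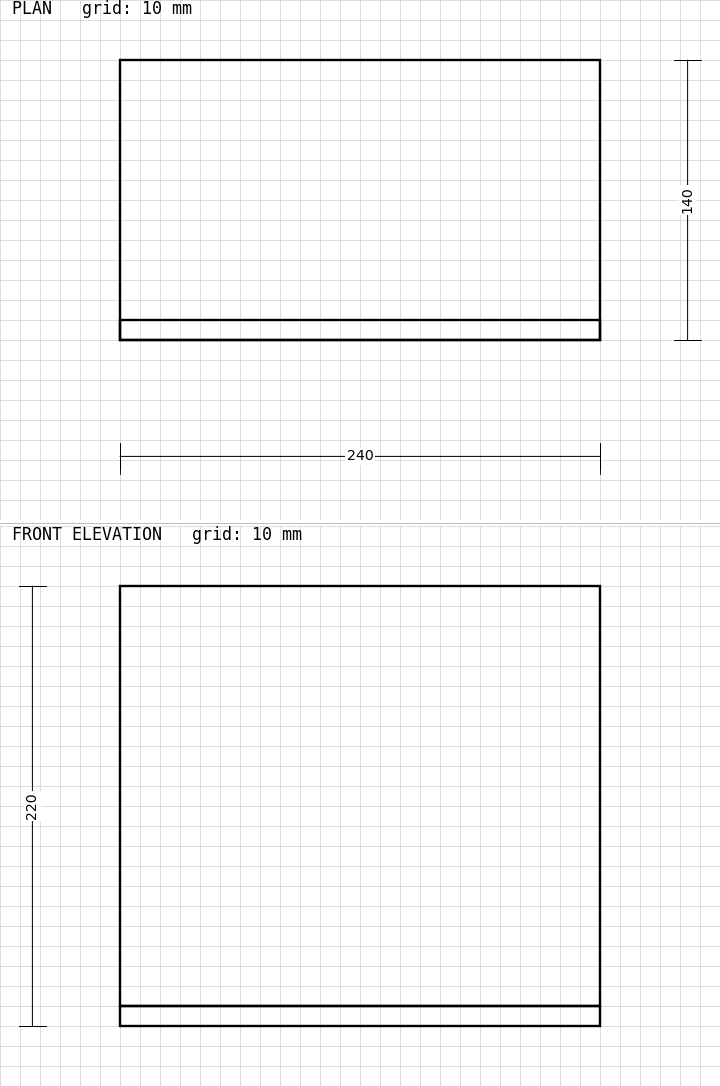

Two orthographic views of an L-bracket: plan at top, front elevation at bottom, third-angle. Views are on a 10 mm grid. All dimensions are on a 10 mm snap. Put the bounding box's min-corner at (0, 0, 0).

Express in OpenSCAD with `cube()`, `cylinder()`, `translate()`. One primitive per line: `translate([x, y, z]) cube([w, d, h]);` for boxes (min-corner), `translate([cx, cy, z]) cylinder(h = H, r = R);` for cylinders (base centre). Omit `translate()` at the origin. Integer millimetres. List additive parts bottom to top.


cube([240, 140, 10]);
translate([0, 0, 10]) cube([240, 10, 210]);


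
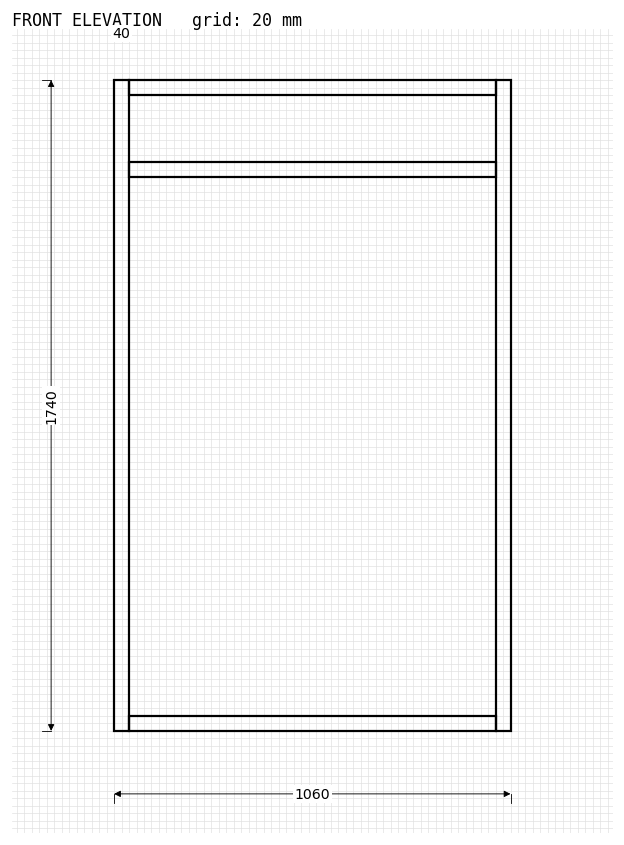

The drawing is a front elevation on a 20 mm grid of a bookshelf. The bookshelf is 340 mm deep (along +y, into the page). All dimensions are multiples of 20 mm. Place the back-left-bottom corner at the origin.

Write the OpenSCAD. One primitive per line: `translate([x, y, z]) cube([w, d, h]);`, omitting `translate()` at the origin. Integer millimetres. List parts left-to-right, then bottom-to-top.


cube([40, 340, 1740]);
translate([40, 0, 0]) cube([980, 340, 40]);
translate([40, 0, 1480]) cube([980, 340, 40]);
translate([40, 0, 1700]) cube([980, 340, 40]);
translate([1020, 0, 0]) cube([40, 340, 1740]);


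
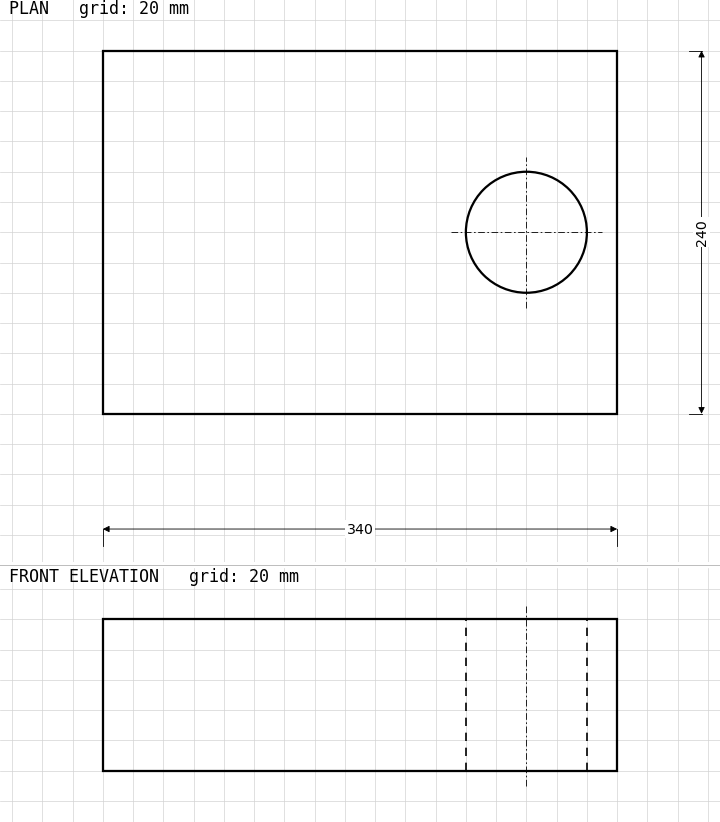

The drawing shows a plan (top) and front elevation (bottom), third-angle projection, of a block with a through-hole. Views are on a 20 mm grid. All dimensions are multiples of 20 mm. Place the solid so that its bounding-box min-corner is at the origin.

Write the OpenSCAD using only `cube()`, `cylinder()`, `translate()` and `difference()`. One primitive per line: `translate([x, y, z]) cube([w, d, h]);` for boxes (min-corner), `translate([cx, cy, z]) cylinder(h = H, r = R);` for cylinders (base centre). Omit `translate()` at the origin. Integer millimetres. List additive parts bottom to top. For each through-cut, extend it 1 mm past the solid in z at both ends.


difference() {
  cube([340, 240, 100]);
  translate([280, 120, -1]) cylinder(h = 102, r = 40);
}
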